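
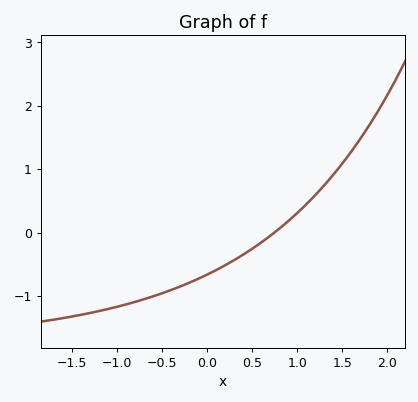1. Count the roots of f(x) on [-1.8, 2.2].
1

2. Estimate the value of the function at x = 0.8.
0.1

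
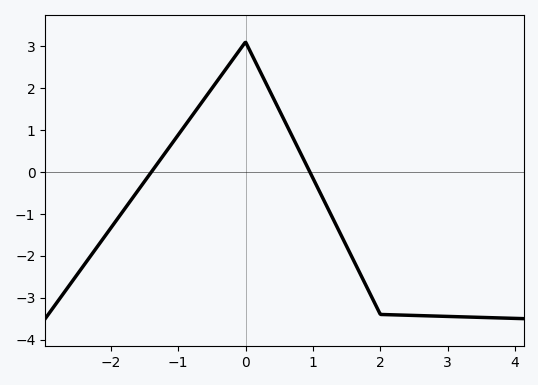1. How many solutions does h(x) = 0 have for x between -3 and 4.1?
2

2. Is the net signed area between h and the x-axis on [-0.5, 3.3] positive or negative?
negative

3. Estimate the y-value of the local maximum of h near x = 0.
3.1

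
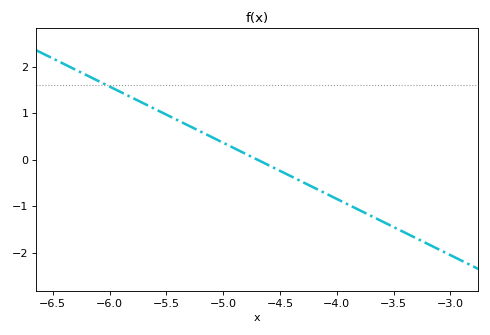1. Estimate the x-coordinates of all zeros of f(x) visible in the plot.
-4.7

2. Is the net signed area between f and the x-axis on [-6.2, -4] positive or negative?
positive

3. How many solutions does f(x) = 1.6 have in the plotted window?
1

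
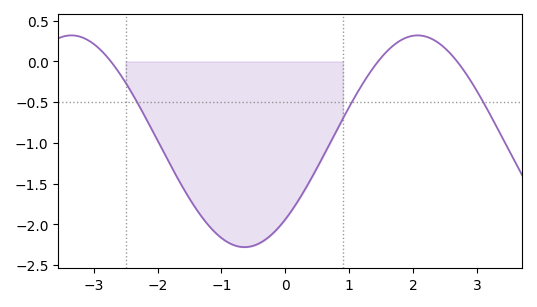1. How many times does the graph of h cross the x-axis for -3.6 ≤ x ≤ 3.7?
3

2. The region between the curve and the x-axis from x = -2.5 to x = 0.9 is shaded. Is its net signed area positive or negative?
negative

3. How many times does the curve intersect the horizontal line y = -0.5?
3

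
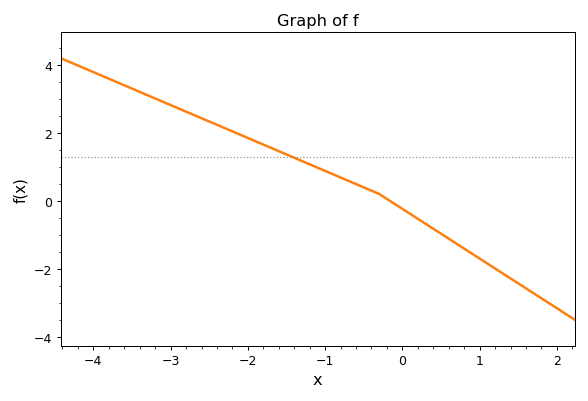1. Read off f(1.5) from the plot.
-2.4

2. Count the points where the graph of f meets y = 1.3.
1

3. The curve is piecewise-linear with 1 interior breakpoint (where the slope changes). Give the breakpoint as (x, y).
(-0.3, 0.2)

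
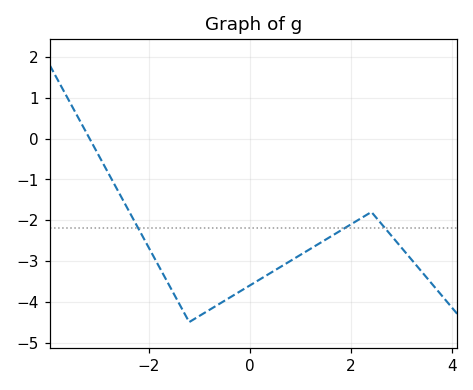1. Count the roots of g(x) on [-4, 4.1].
1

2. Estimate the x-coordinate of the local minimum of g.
-1.2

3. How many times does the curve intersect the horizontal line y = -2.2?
3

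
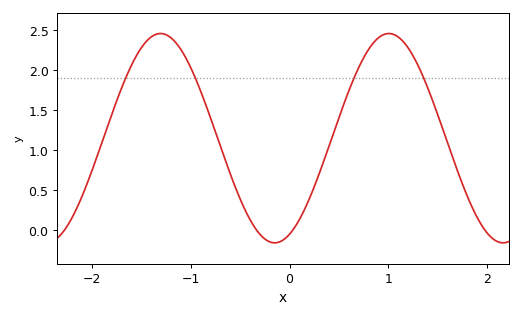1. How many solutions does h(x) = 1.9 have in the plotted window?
4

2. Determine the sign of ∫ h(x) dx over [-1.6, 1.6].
positive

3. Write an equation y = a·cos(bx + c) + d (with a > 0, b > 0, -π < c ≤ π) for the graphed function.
y = 1.31cos(2.7x - 2.7) + 1.15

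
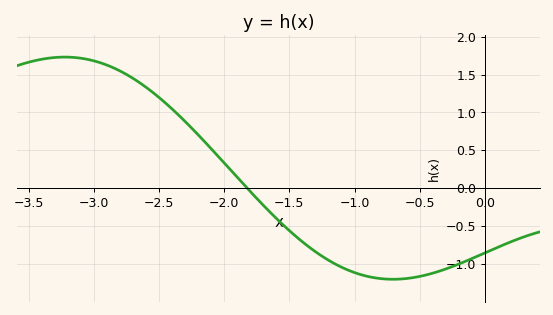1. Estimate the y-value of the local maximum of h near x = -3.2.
1.75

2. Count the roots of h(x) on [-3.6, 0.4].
1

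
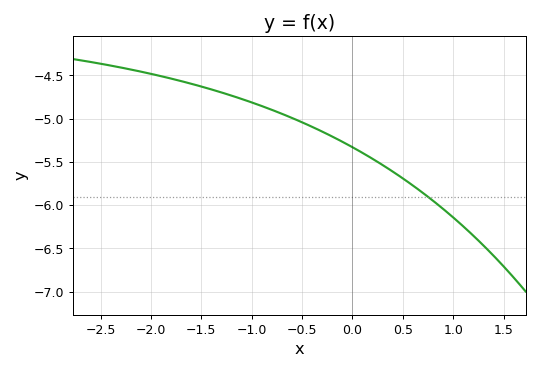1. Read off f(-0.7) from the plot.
-4.95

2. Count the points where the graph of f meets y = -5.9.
1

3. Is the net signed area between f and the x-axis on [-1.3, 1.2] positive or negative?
negative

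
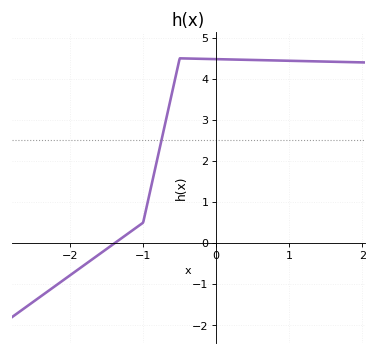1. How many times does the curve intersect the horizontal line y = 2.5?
1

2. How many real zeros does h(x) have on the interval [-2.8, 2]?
1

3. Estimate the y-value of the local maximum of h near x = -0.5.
4.5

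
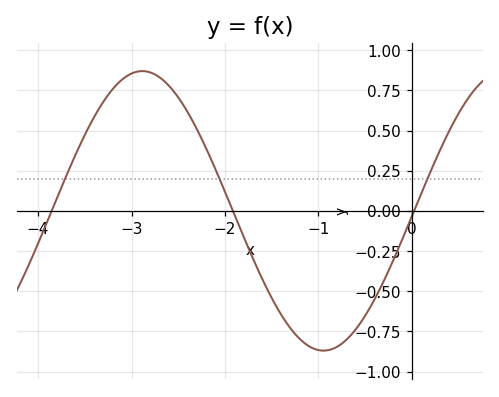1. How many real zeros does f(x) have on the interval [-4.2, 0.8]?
3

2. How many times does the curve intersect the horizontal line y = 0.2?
3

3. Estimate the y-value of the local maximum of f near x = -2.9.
0.87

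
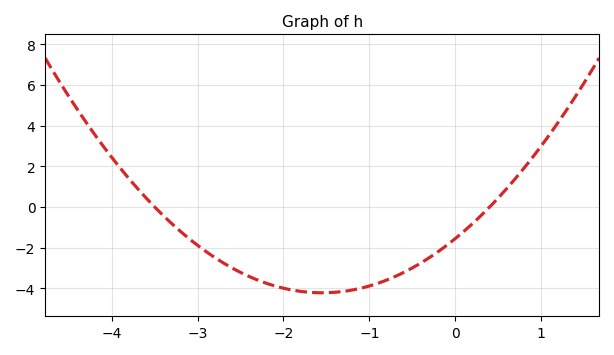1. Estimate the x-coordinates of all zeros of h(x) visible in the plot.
-3.5, 0.4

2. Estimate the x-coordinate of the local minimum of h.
-1.6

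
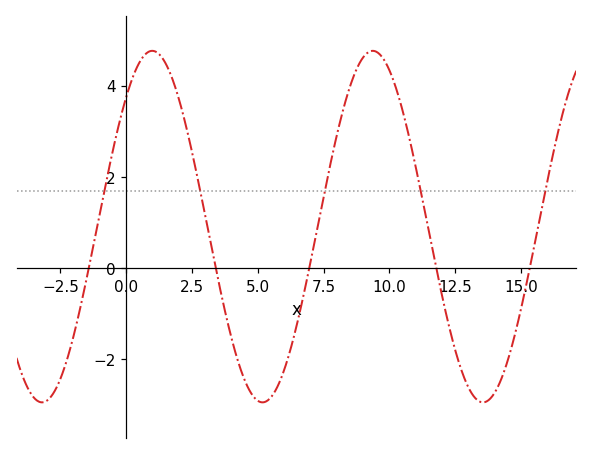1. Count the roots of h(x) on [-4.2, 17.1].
5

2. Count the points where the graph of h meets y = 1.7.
5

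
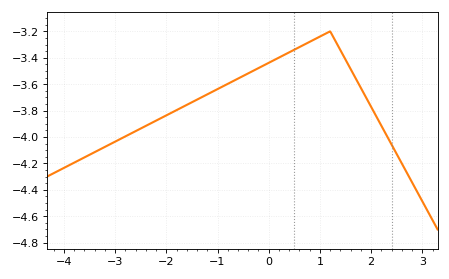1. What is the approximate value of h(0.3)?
-3.38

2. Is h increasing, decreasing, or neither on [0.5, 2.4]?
neither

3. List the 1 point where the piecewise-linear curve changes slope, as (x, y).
(1.2, -3.2)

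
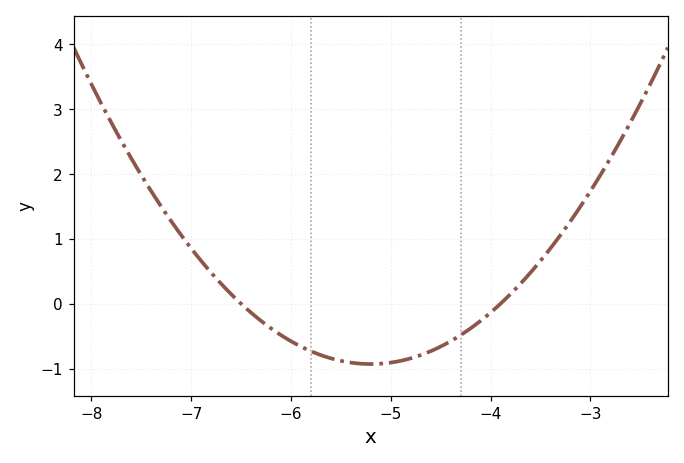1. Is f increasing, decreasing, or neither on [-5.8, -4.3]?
neither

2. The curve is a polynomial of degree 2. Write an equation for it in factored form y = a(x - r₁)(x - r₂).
y = 0.55(x + 6.5)(x + 3.9)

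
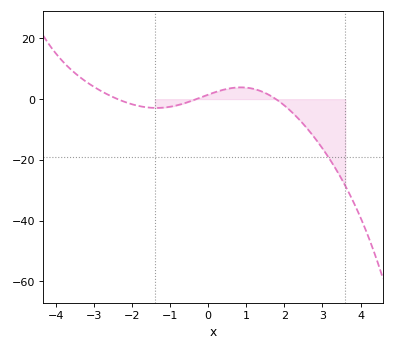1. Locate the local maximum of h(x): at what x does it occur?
0.8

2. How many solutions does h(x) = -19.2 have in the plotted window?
1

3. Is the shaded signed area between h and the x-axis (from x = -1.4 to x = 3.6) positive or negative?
negative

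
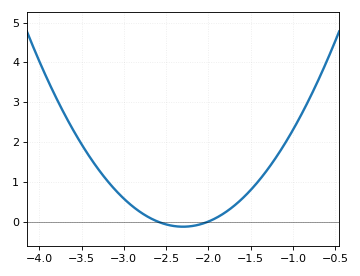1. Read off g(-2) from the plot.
0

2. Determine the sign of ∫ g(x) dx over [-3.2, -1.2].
positive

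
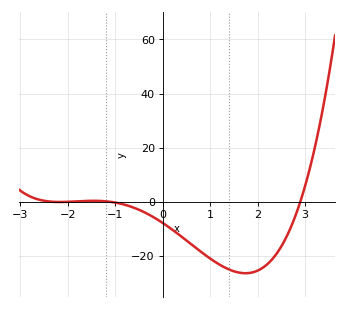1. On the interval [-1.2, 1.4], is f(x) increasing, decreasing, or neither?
decreasing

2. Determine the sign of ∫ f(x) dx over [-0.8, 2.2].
negative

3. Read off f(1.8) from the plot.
-26.3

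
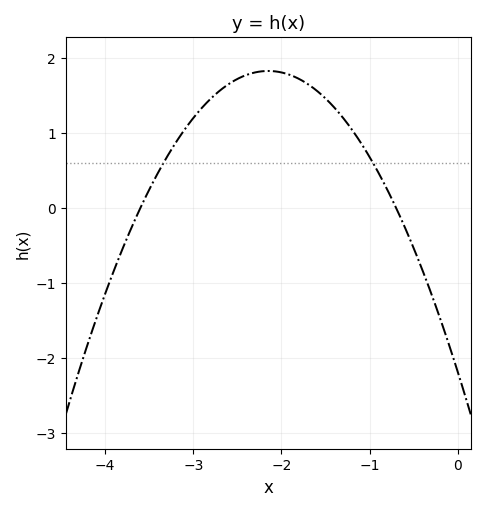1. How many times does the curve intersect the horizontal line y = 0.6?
2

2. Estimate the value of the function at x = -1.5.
1.5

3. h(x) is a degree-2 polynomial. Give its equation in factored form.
y = -0.87(x + 3.6)(x + 0.7)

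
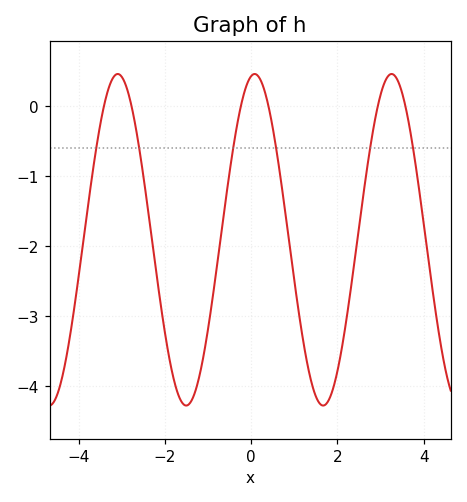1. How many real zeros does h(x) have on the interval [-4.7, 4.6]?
6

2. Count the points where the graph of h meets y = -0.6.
6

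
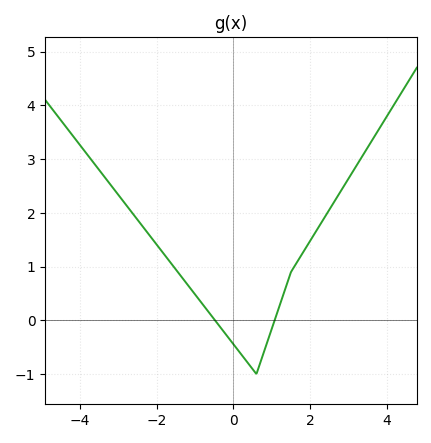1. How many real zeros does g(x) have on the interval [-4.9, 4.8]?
2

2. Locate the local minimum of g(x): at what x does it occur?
0.601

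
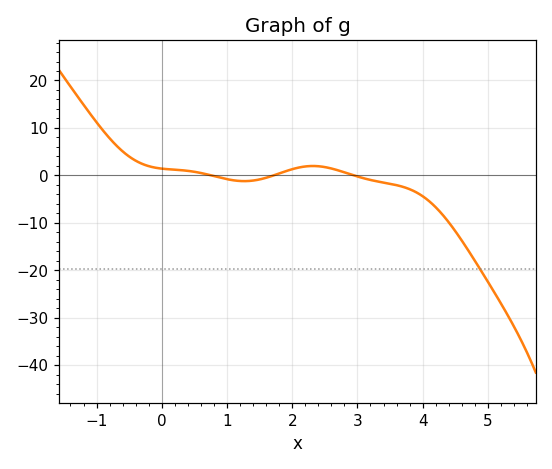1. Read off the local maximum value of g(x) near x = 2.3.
1.98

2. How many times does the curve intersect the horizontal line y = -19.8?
1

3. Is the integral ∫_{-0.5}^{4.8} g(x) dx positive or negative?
negative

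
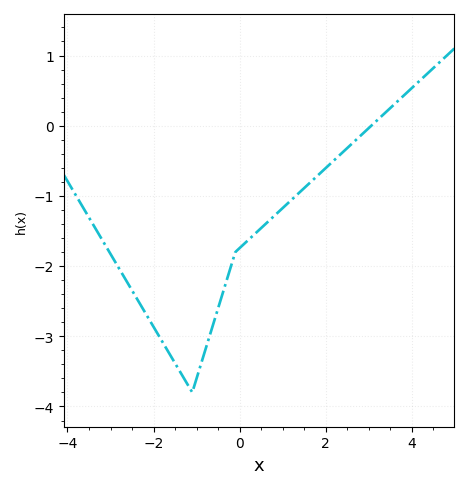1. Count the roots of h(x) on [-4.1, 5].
1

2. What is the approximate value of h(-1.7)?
-3.18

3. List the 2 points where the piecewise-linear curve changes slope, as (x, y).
(-1.1, -3.8); (-0.1, -1.8)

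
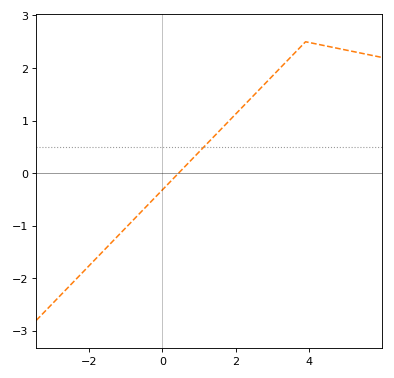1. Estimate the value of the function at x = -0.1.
-0.392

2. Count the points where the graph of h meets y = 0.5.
1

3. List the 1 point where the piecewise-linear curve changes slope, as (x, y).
(3.9, 2.5)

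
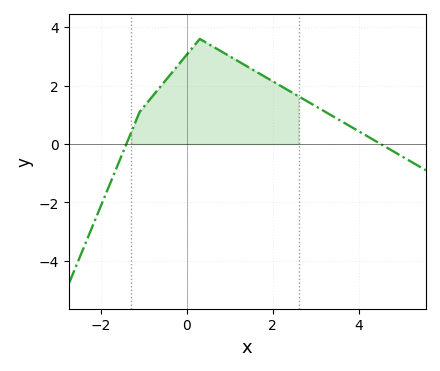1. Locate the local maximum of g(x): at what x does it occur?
0.3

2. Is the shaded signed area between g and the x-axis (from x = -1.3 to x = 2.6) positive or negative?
positive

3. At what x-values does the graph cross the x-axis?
-1.41, 4.51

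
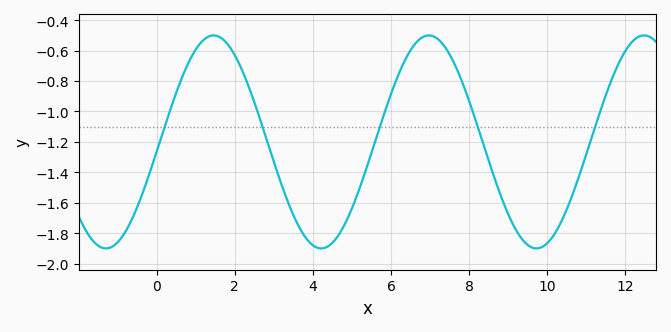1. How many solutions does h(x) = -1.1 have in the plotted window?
5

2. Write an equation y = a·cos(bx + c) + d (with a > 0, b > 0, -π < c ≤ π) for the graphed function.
y = 0.7cos(1.14x - 1.66) - 1.2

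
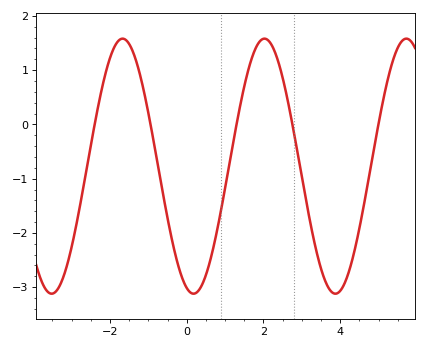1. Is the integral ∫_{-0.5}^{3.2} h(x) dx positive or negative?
negative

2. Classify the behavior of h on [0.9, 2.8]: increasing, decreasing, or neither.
neither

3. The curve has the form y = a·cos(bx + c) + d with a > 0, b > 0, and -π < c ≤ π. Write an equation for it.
y = 2.35cos(1.7x + 2.84) - 0.77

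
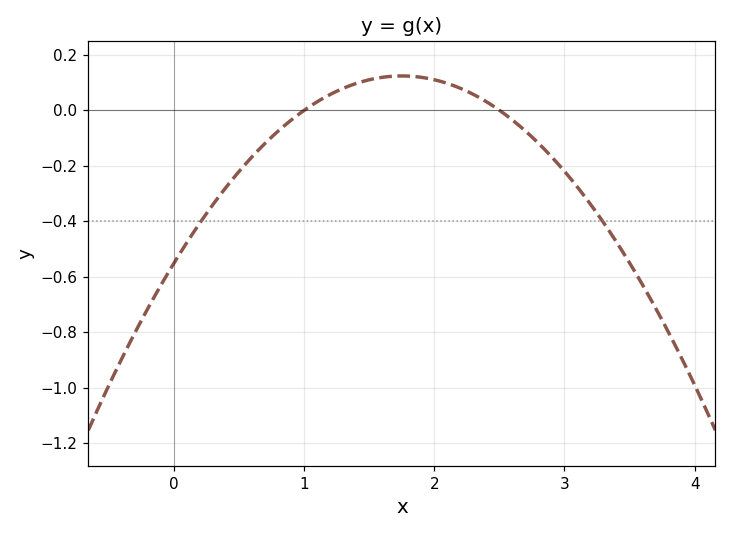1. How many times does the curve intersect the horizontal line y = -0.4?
2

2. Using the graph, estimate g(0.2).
-0.405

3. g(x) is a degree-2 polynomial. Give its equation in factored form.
y = -0.22(x - 1)(x - 2.5)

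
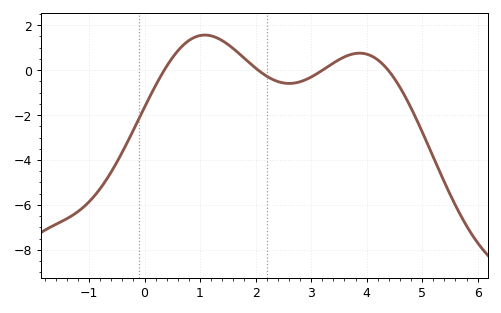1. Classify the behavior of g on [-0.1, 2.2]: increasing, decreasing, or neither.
neither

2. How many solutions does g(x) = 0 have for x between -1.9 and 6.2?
4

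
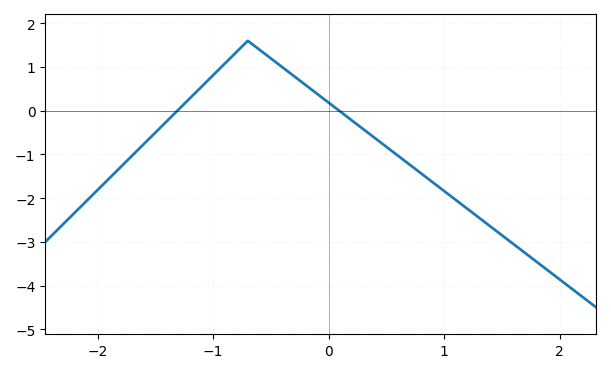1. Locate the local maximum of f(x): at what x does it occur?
-0.7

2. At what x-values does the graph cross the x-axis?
-1.31, 0.092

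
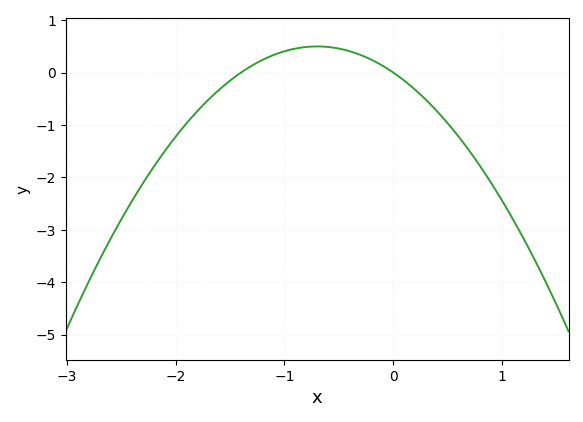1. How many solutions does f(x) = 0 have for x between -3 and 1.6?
2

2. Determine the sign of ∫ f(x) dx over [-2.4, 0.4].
negative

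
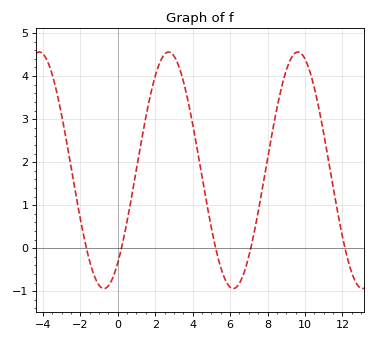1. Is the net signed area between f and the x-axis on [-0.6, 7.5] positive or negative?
positive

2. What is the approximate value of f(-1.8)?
0.2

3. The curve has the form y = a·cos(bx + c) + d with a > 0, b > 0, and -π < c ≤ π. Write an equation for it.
y = 2.75cos(0.91x - 2.5) + 1.81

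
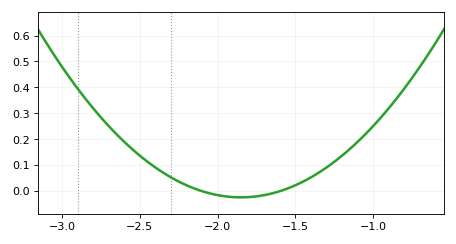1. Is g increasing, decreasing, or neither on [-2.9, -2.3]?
decreasing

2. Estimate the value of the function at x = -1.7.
-0.015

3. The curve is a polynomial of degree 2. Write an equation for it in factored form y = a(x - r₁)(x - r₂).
y = 0.38(x + 2.1)(x + 1.6)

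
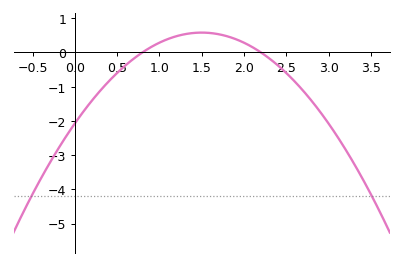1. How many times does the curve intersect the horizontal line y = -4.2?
2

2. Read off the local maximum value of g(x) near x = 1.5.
0.6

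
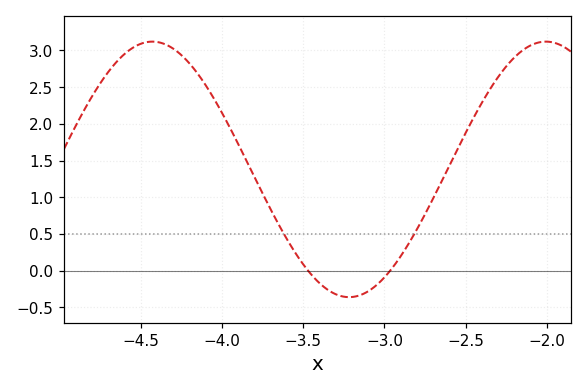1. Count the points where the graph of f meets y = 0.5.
2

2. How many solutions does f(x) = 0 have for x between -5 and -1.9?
2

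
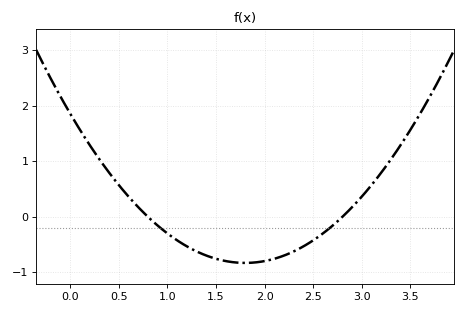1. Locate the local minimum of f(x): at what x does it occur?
1.8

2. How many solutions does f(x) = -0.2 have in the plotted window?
2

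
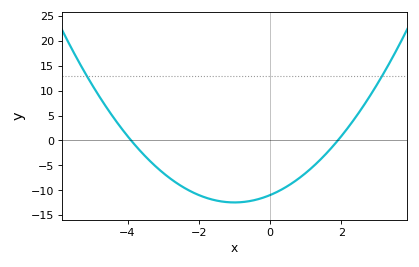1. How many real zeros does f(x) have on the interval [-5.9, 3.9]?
2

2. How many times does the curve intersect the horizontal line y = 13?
2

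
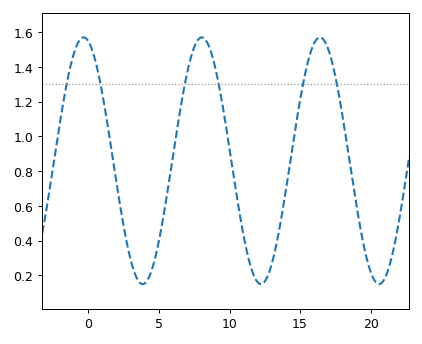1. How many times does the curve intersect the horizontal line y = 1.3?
6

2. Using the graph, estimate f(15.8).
1.5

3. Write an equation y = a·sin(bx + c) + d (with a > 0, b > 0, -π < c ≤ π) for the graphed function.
y = 0.71sin(0.75x + 1.8) + 0.86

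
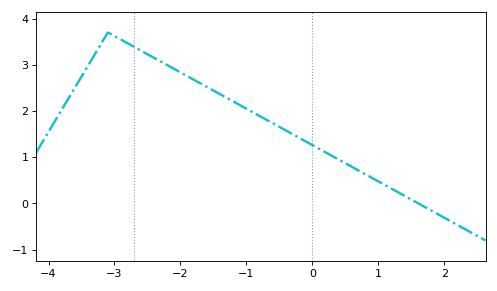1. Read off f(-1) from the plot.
2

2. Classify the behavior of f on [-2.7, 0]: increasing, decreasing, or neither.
decreasing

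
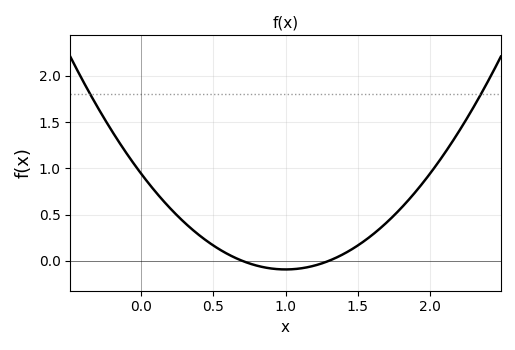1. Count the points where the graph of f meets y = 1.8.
2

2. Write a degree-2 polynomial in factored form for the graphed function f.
y = 1.04(x - 0.7)(x - 1.3)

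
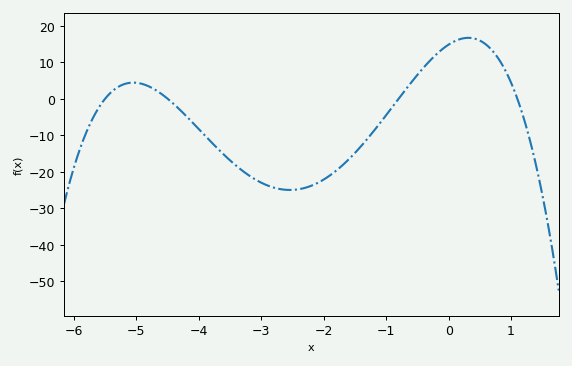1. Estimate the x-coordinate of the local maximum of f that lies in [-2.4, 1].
0.4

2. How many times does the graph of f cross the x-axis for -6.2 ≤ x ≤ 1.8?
4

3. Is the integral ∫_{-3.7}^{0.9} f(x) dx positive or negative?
negative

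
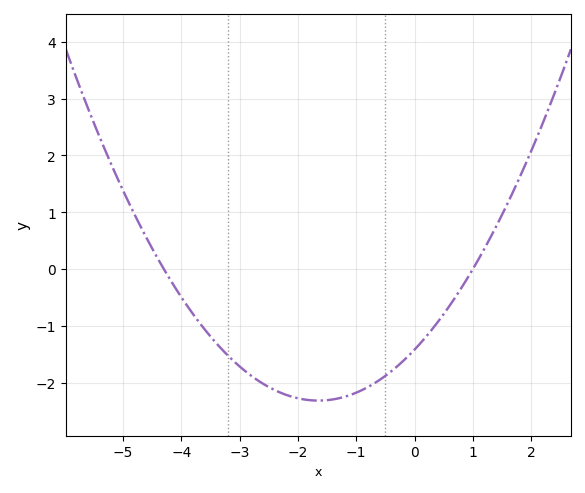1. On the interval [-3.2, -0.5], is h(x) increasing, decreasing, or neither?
neither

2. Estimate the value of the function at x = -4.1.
-0.3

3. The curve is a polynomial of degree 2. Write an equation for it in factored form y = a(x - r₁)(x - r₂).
y = 0.33(x + 4.3)(x - 1)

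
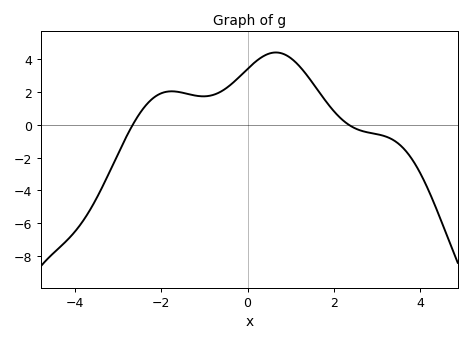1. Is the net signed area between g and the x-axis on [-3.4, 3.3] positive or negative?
positive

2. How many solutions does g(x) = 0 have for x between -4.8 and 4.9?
2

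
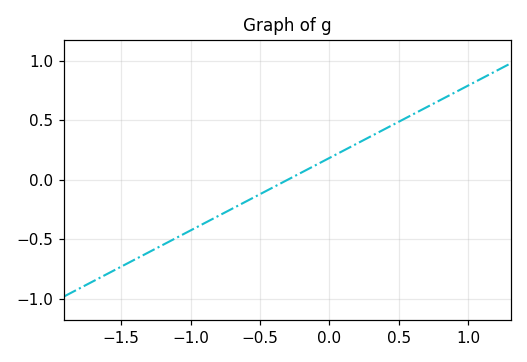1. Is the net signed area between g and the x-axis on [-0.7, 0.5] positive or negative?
positive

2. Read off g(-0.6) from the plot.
-0.2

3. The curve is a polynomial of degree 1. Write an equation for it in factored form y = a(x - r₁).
y = 0.61(x + 0.3)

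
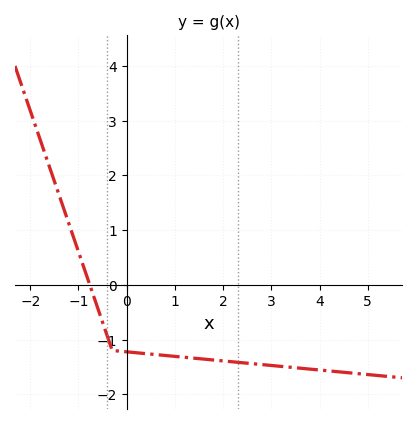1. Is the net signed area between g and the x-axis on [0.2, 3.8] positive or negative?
negative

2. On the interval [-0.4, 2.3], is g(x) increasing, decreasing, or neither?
decreasing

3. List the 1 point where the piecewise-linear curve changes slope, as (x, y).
(-0.3, -1.2)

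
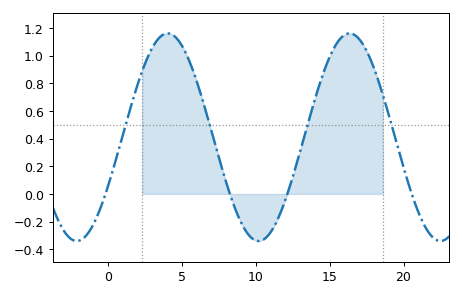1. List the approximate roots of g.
0, 8, 12, 20.5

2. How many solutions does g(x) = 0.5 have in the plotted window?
4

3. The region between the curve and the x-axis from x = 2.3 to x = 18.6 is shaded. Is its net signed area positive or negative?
positive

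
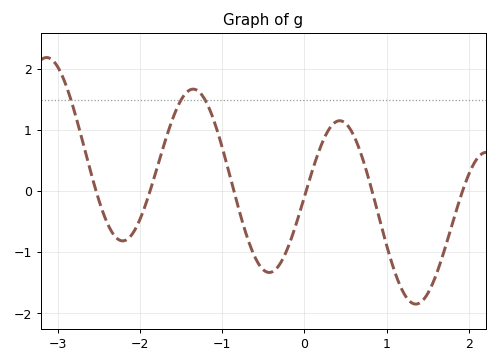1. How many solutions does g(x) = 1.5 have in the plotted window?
3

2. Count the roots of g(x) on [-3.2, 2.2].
6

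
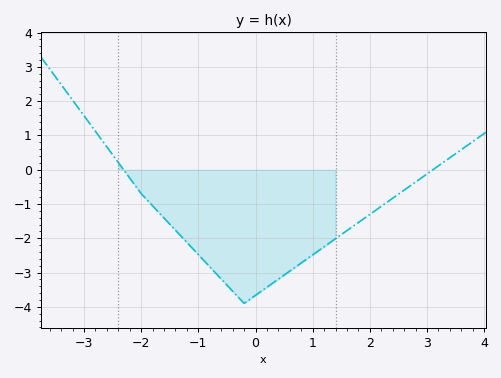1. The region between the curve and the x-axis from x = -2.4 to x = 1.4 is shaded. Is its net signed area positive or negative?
negative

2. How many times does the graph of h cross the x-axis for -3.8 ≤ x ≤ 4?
2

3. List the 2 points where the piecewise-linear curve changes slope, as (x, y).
(-2, -0.7); (-0.2, -3.9)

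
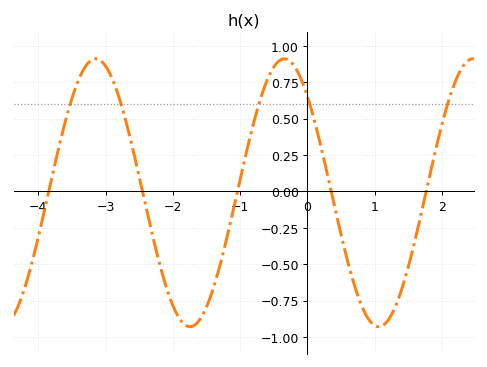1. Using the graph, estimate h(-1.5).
-0.8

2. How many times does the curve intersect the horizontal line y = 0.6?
5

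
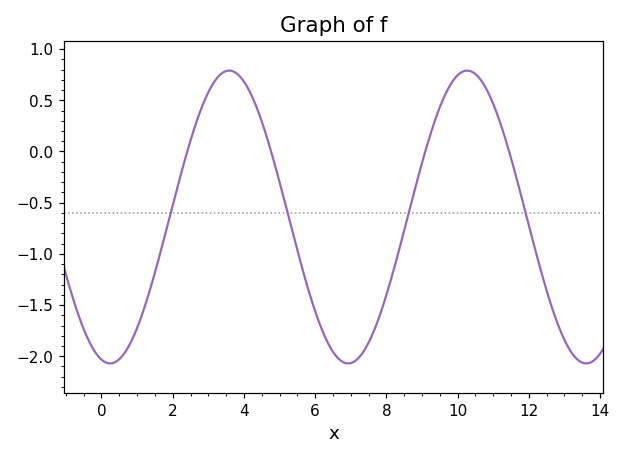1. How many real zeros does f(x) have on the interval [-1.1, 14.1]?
4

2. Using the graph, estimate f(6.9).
-2.05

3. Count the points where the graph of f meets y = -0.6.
4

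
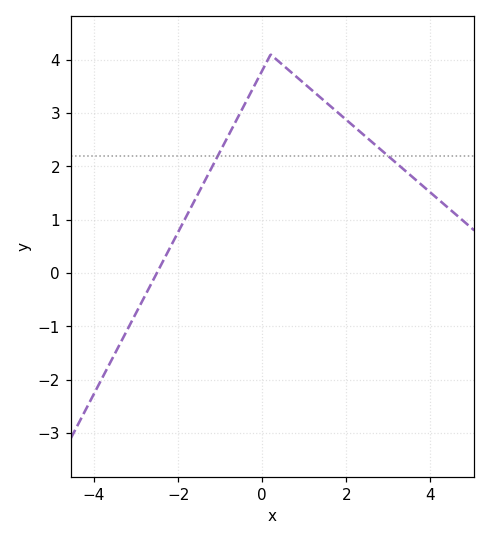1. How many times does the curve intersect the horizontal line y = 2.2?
2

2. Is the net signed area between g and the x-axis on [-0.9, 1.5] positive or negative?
positive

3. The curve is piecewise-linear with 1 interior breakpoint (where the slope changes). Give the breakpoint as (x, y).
(0.2, 4.1)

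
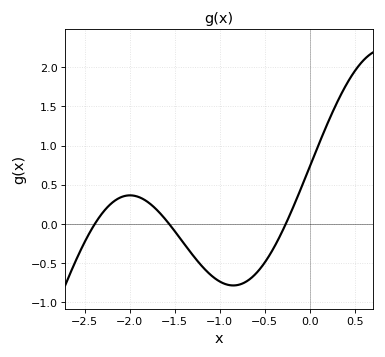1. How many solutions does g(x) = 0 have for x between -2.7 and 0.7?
3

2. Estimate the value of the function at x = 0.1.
1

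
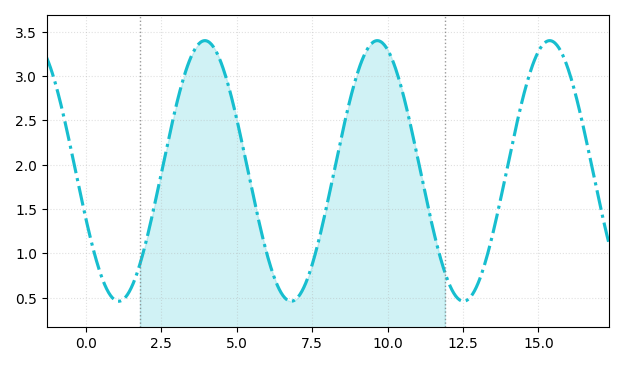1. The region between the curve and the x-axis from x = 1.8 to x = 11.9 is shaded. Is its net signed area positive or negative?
positive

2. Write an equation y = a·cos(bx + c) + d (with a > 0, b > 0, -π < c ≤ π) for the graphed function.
y = 1.47cos(1.1x + 1.9) + 1.93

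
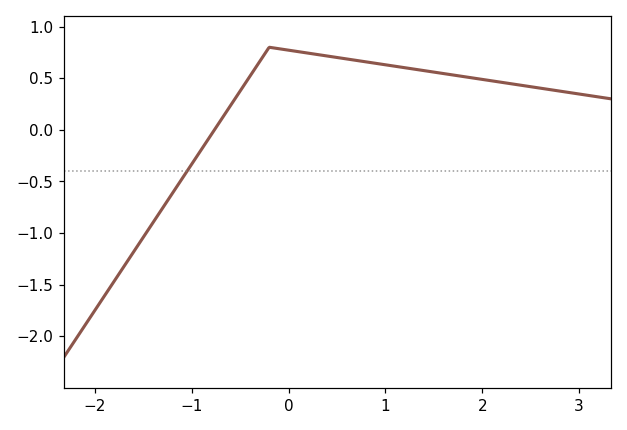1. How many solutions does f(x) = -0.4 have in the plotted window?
1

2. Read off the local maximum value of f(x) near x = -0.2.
0.8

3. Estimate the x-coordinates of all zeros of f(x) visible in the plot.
-0.765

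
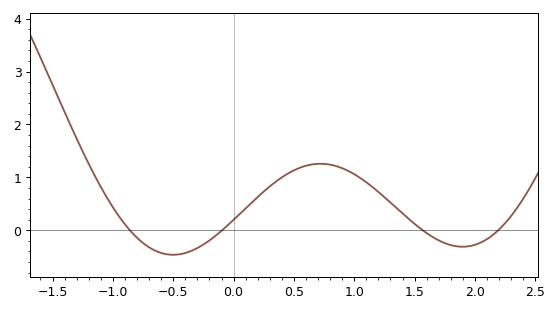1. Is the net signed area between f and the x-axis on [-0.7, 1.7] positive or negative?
positive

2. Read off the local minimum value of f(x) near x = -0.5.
-0.5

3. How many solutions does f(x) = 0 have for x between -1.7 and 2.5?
4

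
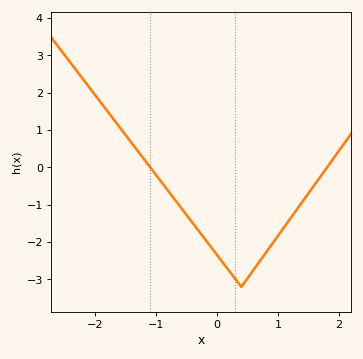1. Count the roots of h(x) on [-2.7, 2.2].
2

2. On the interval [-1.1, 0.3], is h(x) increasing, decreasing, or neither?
decreasing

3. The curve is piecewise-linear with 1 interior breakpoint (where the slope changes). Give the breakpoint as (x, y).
(0.4, -3.2)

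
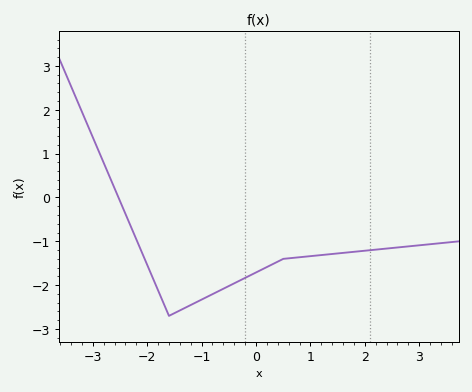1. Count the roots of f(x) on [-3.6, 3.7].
1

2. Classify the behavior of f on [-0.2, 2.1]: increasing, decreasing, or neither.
increasing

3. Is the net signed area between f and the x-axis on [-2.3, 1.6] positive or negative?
negative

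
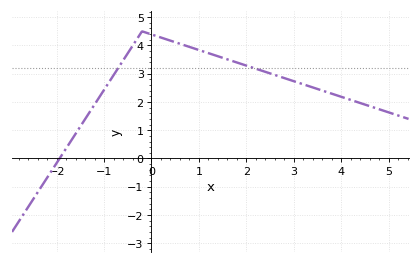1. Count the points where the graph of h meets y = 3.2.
2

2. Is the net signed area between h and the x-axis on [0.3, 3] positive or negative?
positive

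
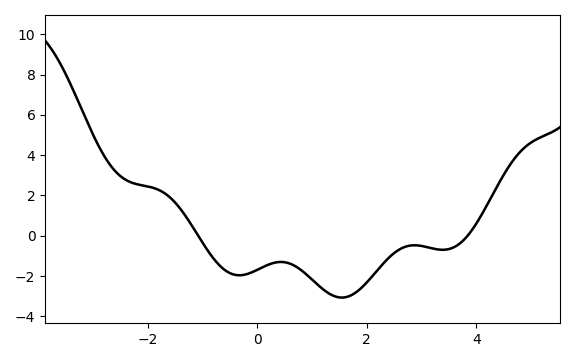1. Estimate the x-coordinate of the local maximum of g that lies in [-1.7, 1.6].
0.43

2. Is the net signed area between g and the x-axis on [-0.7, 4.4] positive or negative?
negative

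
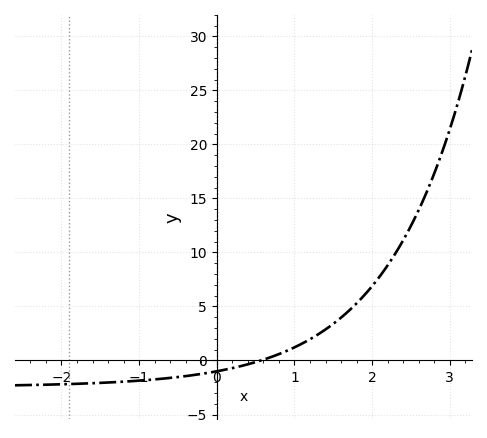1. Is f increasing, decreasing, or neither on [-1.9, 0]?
increasing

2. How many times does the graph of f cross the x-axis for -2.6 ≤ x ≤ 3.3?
1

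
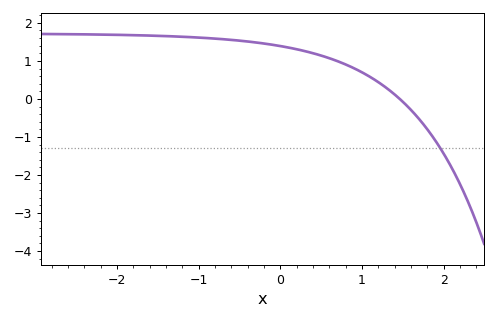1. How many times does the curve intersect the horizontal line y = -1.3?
1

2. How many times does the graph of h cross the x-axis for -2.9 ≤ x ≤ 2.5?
1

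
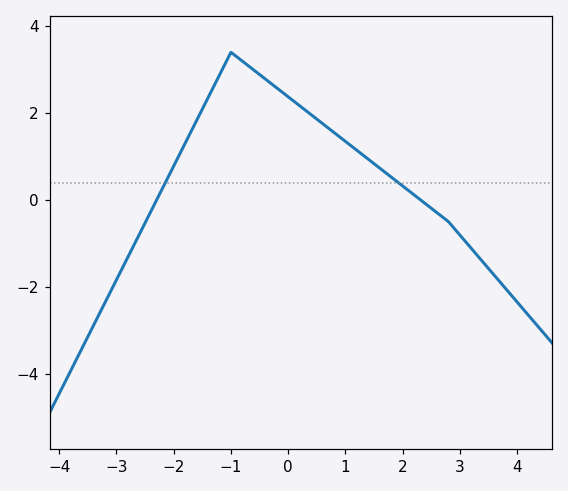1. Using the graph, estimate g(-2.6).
-0.791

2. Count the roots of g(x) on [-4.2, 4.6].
2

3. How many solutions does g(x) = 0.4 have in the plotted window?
2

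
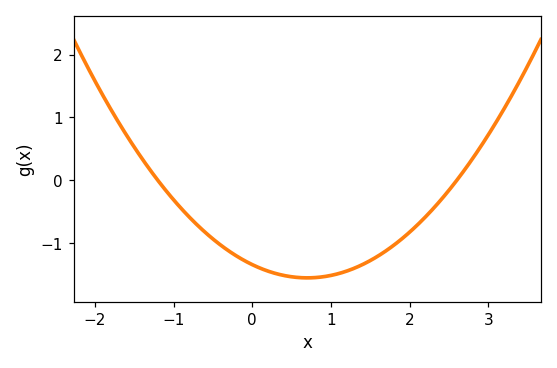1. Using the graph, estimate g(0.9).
-1.54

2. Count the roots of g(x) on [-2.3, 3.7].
2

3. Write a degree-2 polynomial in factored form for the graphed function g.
y = 0.43(x + 1.2)(x - 2.6)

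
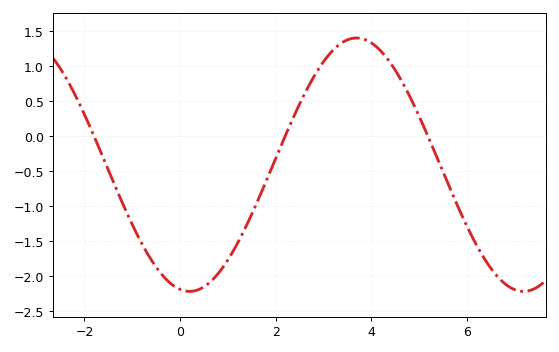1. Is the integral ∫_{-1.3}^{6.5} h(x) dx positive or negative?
negative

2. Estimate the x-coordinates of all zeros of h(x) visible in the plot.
-1.8, 2.2, 5.18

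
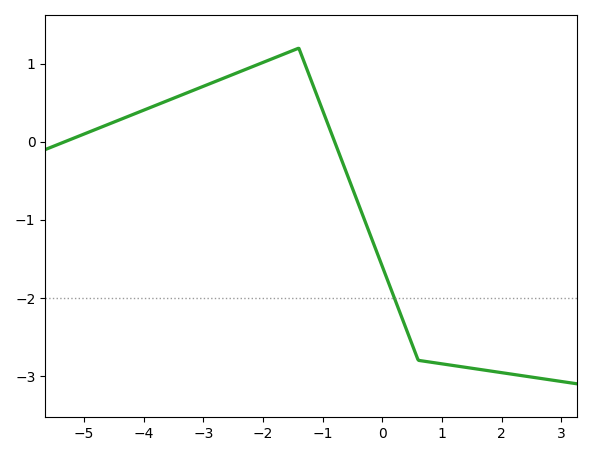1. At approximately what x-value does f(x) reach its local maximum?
-1.4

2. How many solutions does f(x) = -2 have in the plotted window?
1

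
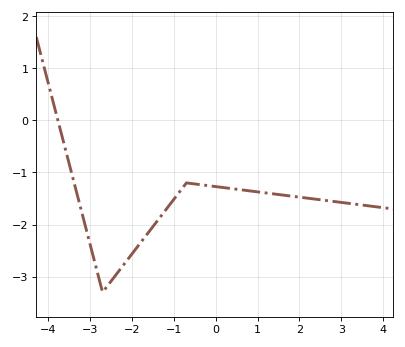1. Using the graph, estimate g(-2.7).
-3.3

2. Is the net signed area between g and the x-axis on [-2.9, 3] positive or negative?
negative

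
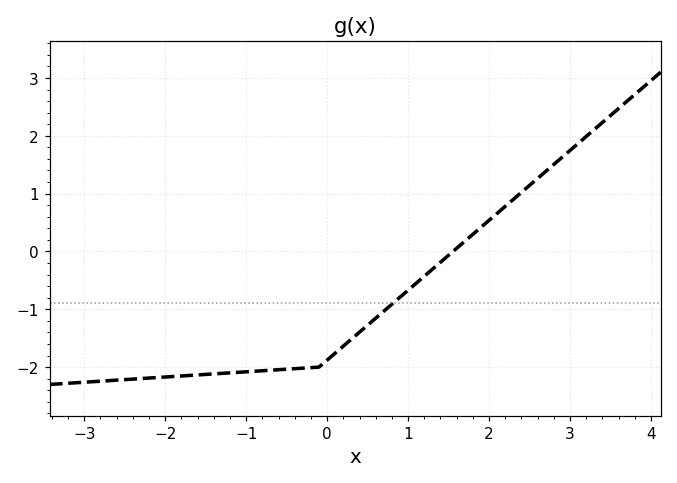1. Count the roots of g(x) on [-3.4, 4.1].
1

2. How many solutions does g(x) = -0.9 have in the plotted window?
1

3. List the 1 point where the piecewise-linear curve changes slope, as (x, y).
(-0.1, -2)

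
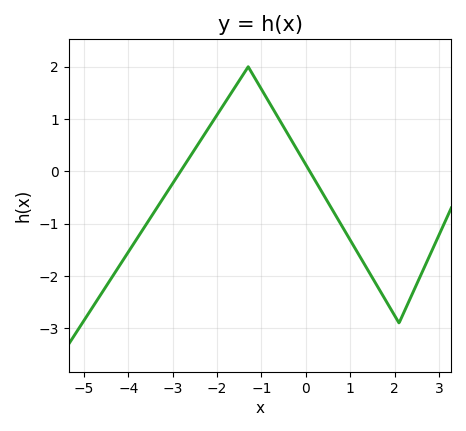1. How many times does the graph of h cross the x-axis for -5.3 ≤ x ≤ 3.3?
2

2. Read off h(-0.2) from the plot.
0.4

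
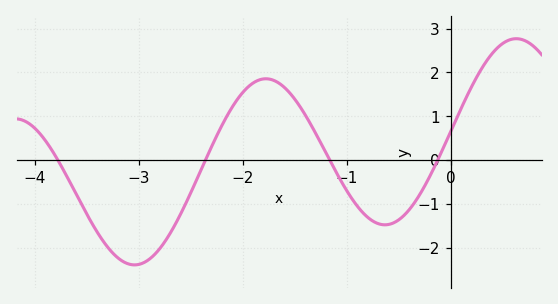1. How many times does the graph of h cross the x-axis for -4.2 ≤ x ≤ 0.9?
4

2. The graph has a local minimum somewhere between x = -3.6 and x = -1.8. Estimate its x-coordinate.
-3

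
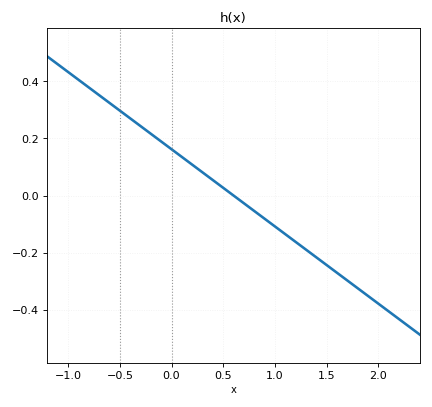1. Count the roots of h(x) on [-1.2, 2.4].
1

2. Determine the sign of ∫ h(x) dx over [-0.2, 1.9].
negative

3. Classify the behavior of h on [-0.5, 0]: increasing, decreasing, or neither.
decreasing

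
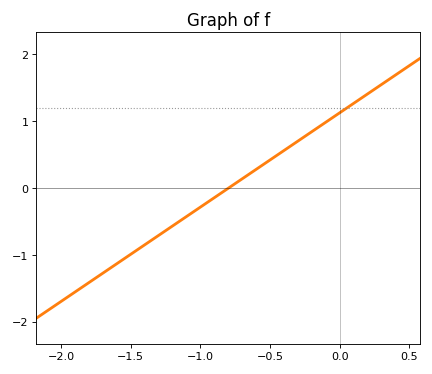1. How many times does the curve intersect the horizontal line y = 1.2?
1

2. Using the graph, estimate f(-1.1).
-0.4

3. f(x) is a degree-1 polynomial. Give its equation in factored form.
y = 1.41(x + 0.8)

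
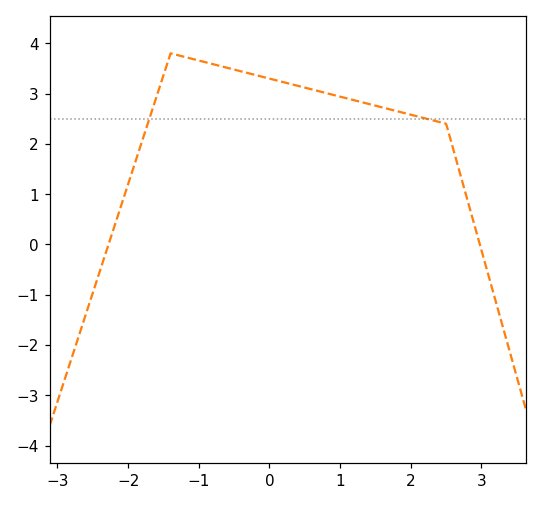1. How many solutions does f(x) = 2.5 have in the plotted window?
2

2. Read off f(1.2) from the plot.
2.9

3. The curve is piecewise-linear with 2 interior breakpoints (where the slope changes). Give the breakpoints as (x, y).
(-1.4, 3.8); (2.5, 2.4)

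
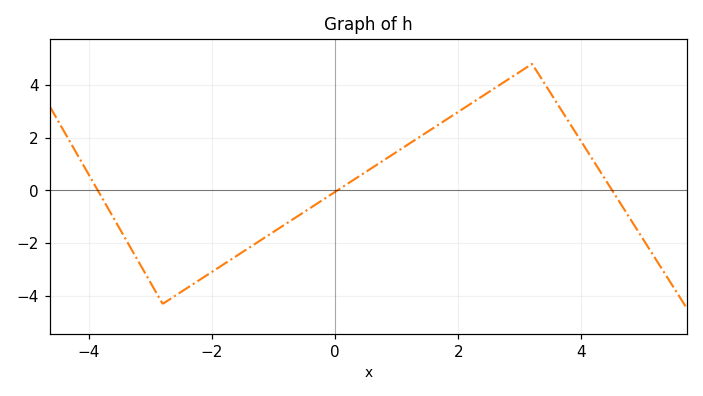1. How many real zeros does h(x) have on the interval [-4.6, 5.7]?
3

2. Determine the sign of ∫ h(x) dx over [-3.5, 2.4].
negative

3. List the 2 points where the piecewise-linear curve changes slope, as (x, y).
(-2.8, -4.3); (3.2, 4.8)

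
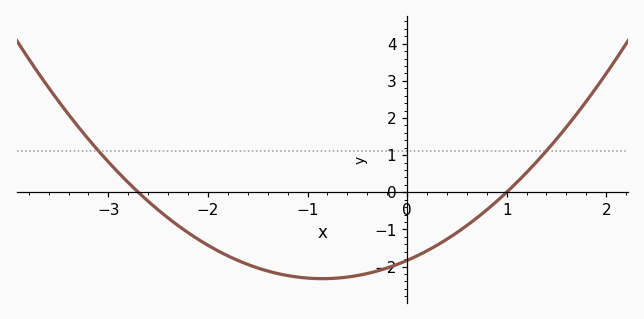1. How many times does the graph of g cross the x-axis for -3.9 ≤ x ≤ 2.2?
2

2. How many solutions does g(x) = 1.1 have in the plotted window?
2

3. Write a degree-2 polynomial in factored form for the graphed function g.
y = 0.68(x + 2.7)(x - 1)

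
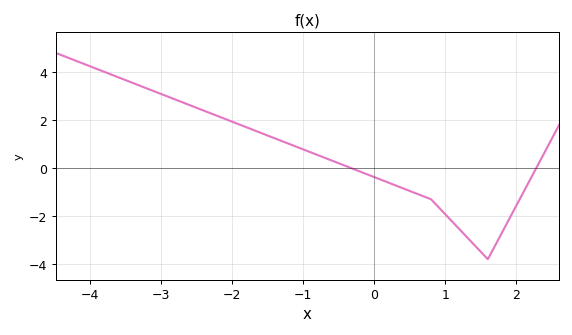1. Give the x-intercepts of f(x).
-0.3, 2.3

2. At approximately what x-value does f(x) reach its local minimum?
1.6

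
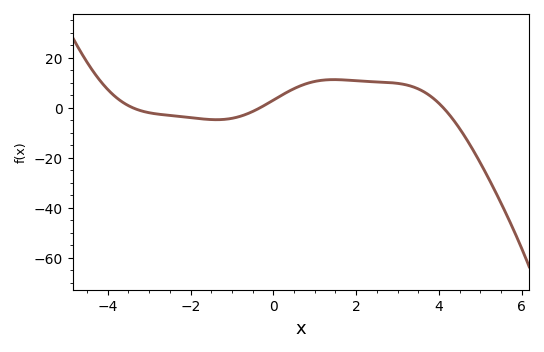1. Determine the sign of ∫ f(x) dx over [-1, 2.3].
positive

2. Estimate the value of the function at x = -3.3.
-0.669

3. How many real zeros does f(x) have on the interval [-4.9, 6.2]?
3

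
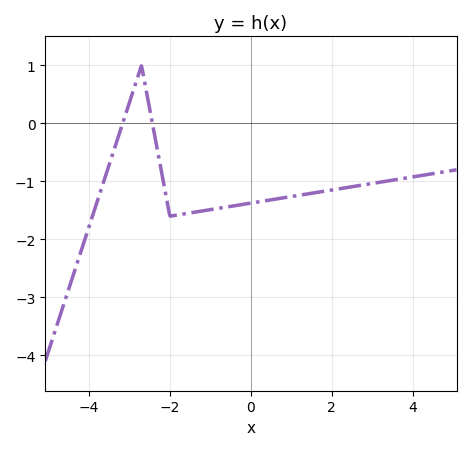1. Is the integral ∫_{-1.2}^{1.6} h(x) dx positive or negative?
negative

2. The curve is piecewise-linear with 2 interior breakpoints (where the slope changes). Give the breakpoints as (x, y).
(-2.7, 1); (-2, -1.6)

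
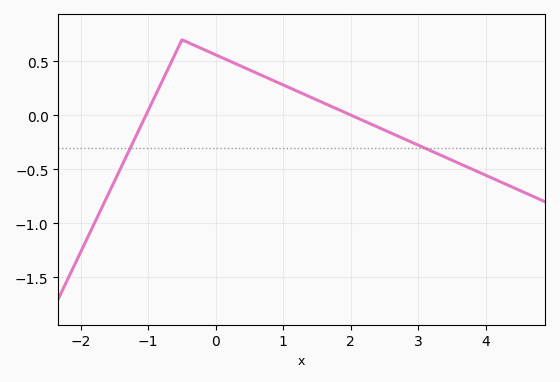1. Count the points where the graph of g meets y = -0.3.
2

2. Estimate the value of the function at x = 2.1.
-0.05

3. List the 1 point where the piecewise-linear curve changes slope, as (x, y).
(-0.5, 0.7)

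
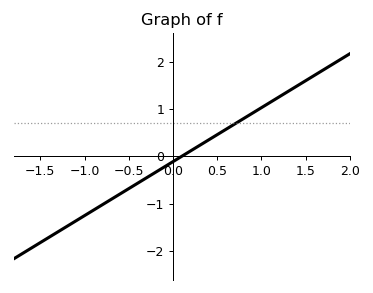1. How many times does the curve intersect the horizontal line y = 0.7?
1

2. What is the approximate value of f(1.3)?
1.4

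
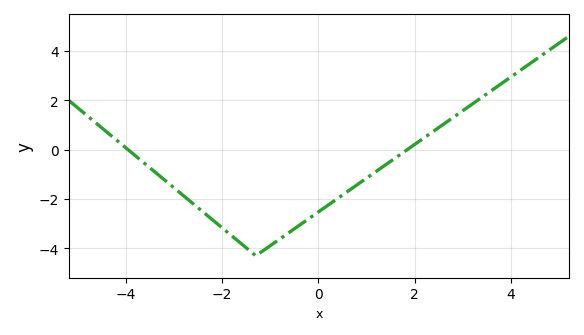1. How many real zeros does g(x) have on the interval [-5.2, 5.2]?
2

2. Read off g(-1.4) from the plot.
-4.2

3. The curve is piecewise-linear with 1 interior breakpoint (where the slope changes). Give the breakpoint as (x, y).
(-1.3, -4.3)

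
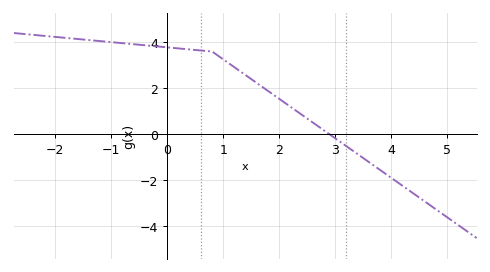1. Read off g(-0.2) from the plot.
3.8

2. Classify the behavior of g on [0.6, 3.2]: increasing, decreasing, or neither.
decreasing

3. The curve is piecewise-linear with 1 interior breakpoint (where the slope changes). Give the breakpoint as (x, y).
(0.8, 3.6)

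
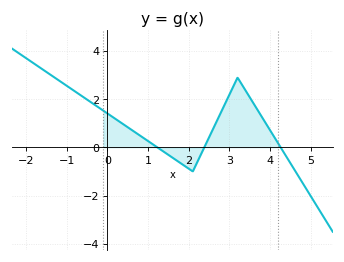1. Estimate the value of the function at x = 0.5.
0.8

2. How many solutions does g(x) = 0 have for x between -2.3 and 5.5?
3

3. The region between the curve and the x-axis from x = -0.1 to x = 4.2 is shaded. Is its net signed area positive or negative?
positive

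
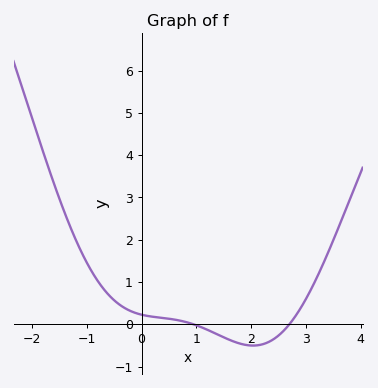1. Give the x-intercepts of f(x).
0.945, 2.7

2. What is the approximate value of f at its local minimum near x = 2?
-0.505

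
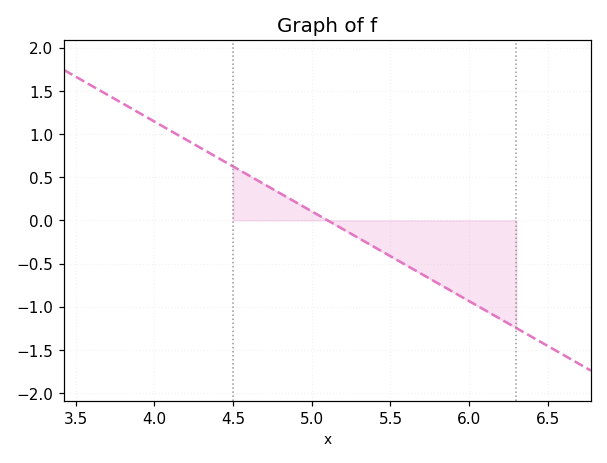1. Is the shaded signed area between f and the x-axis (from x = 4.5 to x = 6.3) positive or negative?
negative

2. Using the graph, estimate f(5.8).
-0.75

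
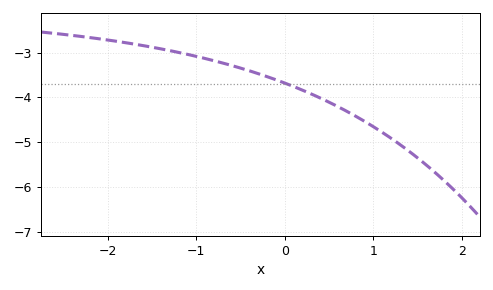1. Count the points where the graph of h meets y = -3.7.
1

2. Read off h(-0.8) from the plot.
-3.18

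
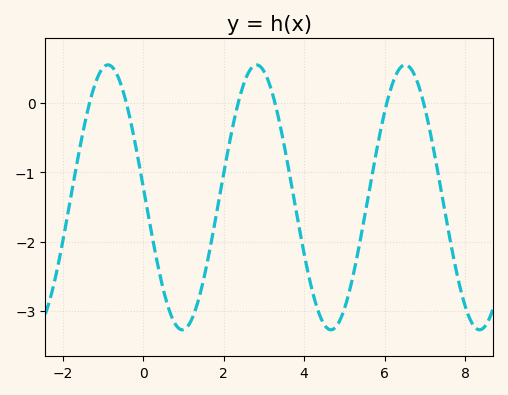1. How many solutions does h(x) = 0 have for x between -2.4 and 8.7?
6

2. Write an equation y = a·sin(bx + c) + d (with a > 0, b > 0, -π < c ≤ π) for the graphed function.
y = 1.91sin(1.7x + 3.1) - 1.36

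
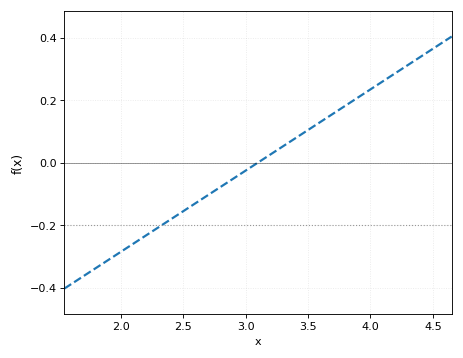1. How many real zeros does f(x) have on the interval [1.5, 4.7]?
1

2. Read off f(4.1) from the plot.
0.26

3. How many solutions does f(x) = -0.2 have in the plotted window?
1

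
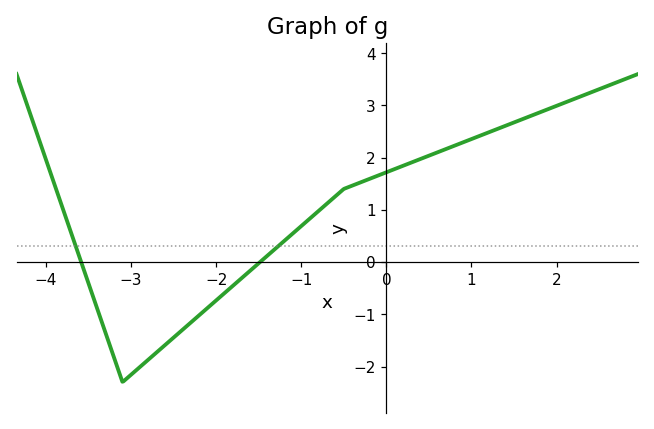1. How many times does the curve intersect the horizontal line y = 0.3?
2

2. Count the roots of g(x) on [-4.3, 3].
2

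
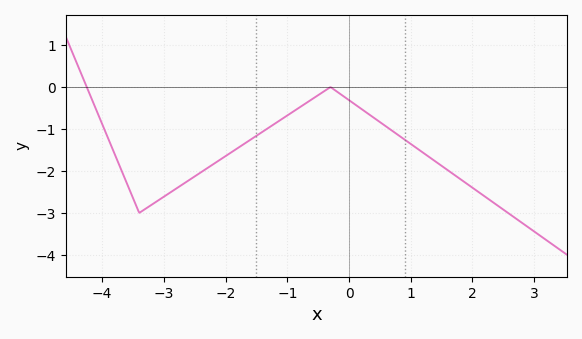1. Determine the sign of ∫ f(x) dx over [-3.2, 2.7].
negative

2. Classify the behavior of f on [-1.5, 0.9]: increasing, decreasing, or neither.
neither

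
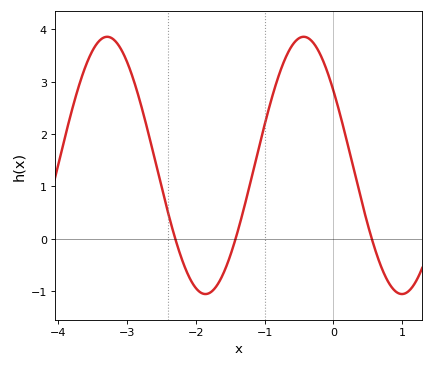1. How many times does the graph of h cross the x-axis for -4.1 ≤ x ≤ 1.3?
3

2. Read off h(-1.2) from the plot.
1.11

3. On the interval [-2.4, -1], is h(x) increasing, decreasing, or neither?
neither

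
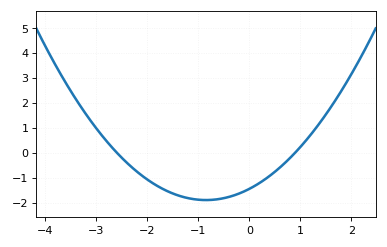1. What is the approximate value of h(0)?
-1.5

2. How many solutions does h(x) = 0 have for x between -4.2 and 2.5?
2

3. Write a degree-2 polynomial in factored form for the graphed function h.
y = 0.62(x + 2.6)(x - 0.9)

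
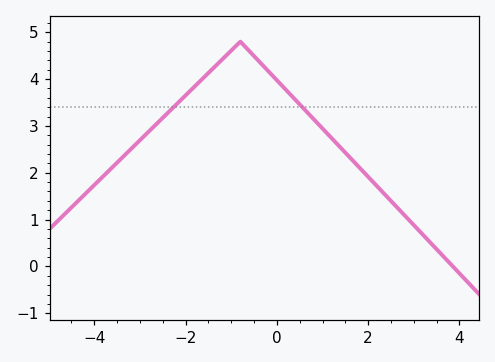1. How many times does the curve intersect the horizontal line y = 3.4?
2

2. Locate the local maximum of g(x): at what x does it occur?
-0.8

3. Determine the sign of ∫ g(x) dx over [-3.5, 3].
positive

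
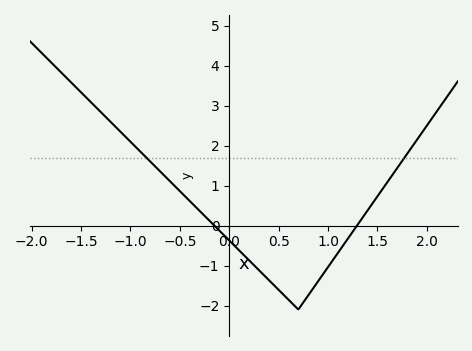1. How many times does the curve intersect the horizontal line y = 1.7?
2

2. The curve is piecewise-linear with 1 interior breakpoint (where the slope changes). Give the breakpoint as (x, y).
(0.7, -2.1)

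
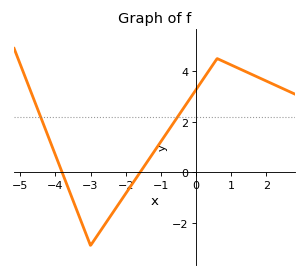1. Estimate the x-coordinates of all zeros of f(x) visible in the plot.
-3.81, -1.59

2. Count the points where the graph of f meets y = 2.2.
2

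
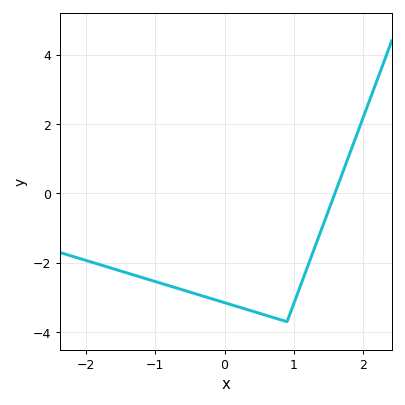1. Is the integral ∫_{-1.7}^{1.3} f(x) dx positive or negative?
negative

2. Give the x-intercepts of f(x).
1.6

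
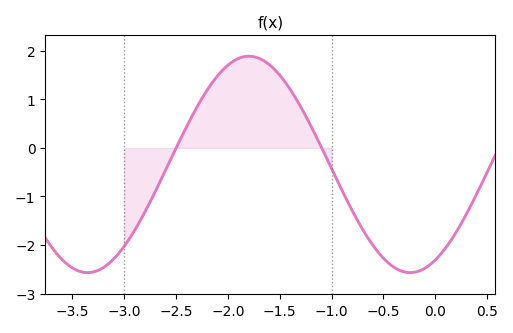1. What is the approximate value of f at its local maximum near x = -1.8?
1.89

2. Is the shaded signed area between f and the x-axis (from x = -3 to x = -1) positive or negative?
positive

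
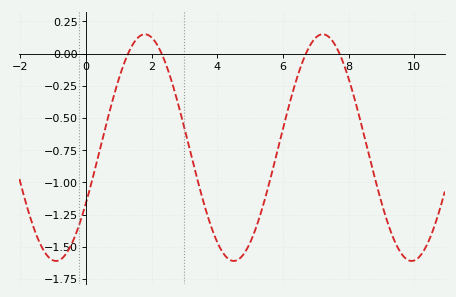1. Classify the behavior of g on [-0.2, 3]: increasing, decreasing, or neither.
neither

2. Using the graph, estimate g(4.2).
-1.55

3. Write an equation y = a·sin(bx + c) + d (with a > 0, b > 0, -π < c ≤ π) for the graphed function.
y = 0.88sin(1.2x - 0.51) - 0.73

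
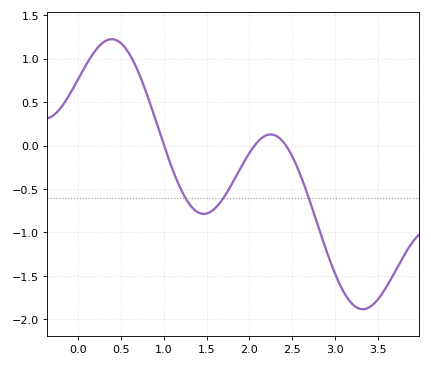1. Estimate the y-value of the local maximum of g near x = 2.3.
0.15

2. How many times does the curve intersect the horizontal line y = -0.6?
3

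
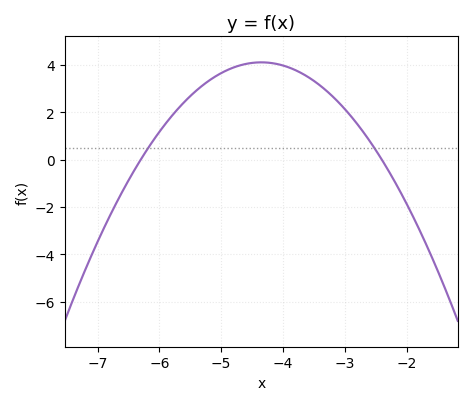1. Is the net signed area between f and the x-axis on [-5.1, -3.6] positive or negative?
positive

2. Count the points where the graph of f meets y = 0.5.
2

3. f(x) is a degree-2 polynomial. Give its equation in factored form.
y = -1.08(x + 6.3)(x + 2.4)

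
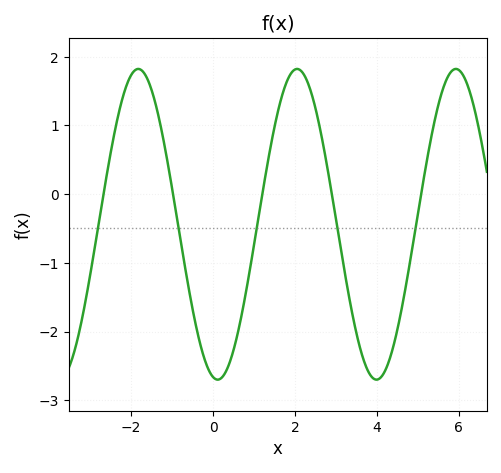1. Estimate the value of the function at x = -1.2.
0.8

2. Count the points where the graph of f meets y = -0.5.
5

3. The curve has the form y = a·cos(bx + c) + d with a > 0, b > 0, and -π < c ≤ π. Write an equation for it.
y = 2.26cos(1.6x + 3) - 0.44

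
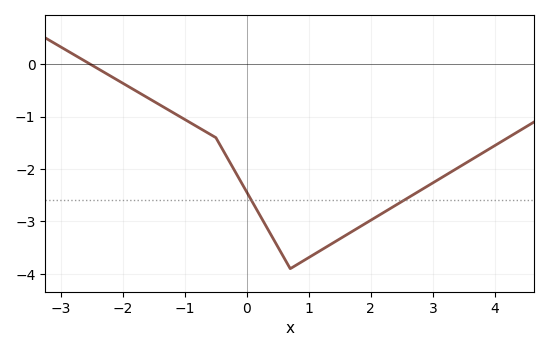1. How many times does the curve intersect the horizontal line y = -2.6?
2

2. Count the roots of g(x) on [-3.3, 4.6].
1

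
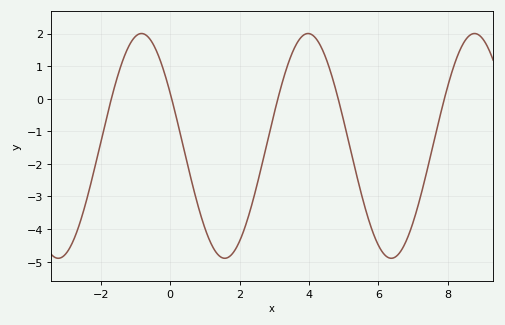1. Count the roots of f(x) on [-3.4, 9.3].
5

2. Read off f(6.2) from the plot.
-4.8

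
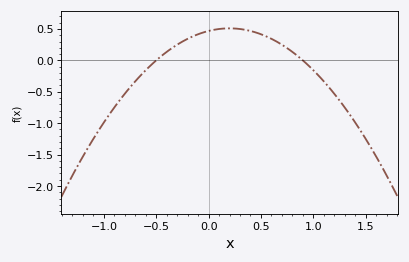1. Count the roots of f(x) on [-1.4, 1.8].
2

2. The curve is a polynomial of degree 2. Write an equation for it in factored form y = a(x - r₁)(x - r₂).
y = -1.04(x + 0.5)(x - 0.9)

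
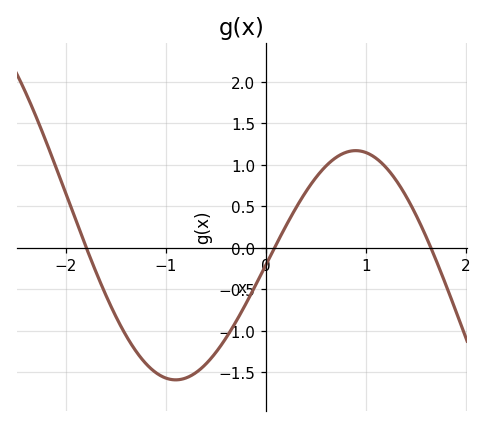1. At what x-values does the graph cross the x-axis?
-1.79, 0.088, 1.65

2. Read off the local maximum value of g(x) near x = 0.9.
1.17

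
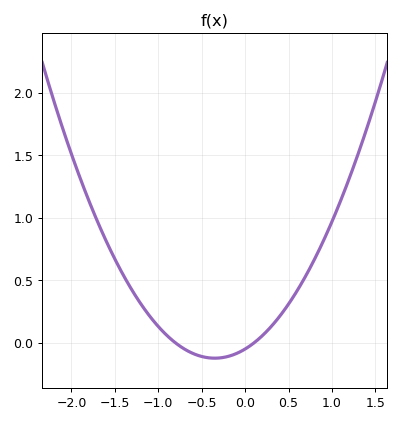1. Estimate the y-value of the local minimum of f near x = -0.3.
-0.122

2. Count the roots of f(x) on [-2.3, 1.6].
2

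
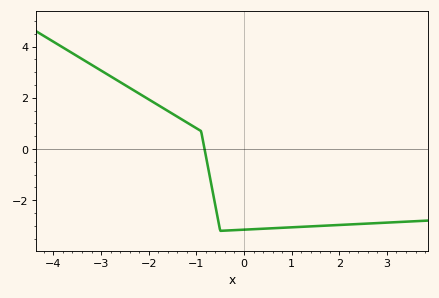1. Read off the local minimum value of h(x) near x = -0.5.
-3.2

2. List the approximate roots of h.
-0.8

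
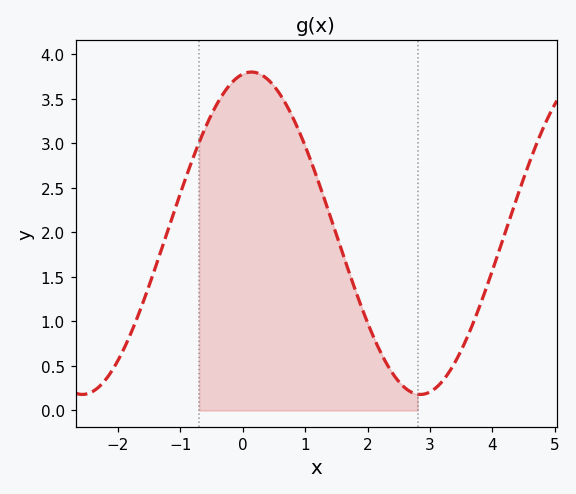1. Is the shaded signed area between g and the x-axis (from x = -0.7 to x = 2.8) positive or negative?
positive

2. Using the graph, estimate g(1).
2.95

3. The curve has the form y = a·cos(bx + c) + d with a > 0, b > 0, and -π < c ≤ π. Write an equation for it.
y = 1.81cos(1.2x - 0.16) + 1.99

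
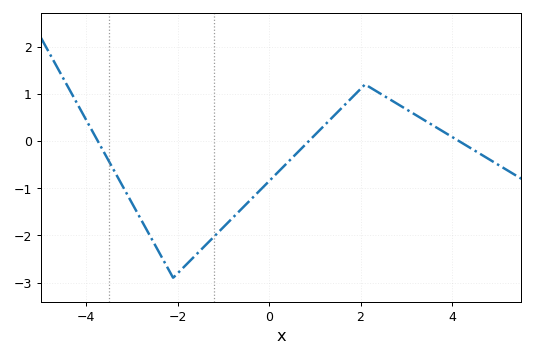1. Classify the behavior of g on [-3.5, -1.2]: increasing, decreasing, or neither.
neither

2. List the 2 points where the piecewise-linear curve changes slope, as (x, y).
(-2.1, -2.9); (2.1, 1.2)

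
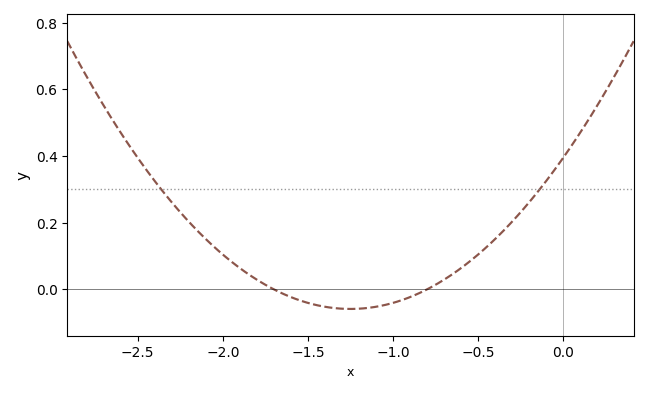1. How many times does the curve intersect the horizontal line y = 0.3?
2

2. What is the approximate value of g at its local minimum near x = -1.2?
-0.059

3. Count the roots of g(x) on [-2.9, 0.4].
2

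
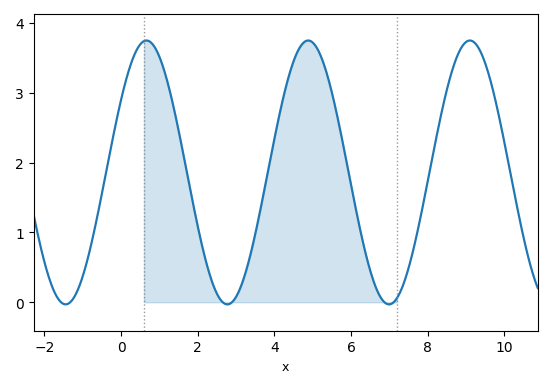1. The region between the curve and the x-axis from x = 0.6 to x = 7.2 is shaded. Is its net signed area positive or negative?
positive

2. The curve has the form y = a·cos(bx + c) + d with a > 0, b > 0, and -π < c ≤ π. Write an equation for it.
y = 1.89cos(1.49x - 0.99) + 1.86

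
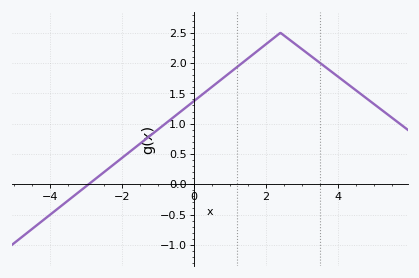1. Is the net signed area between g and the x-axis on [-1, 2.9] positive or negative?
positive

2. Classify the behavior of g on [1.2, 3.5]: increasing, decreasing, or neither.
neither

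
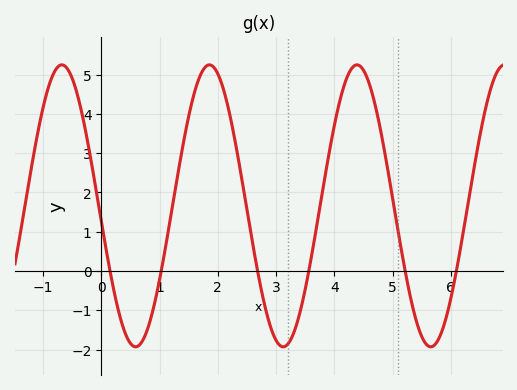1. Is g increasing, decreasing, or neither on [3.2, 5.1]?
neither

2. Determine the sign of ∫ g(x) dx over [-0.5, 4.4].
positive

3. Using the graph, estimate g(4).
3.7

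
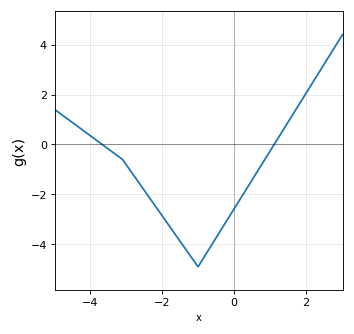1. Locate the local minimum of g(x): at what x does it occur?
-1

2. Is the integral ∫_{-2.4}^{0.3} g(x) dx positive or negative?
negative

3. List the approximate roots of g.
-3.67, 1.12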